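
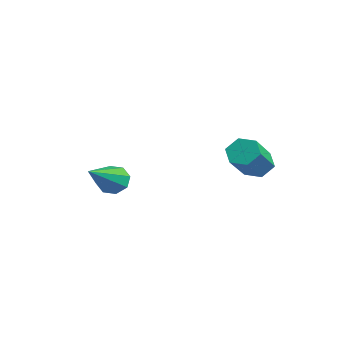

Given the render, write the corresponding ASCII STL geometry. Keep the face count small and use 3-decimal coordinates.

solid 
facet normal -0.567 0.551 -0.612
outer loop
vertex 1.637 2.961 -1.963
vertex 1.227 2.979 -1.567
vertex 1.631 3.382 -1.579
endloop
endfacet
facet normal 0.824 0.389 -0.413
outer loop
vertex 1.637 2.961 -1.963
vertex 1.631 3.382 -1.579
vertex 2.482 2.142 -1.049
endloop
endfacet
facet normal 0.824 0.389 -0.413
outer loop
vertex 2.482 2.142 -1.049
vertex 1.631 3.382 -1.579
vertex 2.476 2.563 -0.665
endloop
endfacet
facet normal 0.567 -0.550 0.612
outer loop
vertex 2.482 2.142 -1.049
vertex 2.476 2.563 -0.665
vertex 2.073 2.161 -0.653
endloop
endfacet
facet normal -0.567 0.550 -0.613
outer loop
vertex 1.631 3.382 -1.579
vertex 1.227 2.979 -1.567
vertex 1.221 3.401 -1.183
endloop
endfacet
facet normal 0.402 0.835 0.376
outer loop
vertex 1.631 3.382 -1.579
vertex 1.221 3.401 -1.183
vertex 2.476 2.563 -0.665
endloop
endfacet
facet normal 0.402 0.835 0.376
outer loop
vertex 2.476 2.563 -0.665
vertex 1.221 3.401 -1.183
vertex 2.066 2.582 -0.269
endloop
endfacet
facet normal 0.567 -0.550 0.613
outer loop
vertex 2.476 2.563 -0.665
vertex 2.066 2.582 -0.269
vertex 2.073 2.161 -0.653
endloop
endfacet
facet normal -0.568 0.550 -0.613
outer loop
vertex 1.221 3.401 -1.183
vertex 1.227 2.979 -1.567
vertex 0.818 2.998 -1.171
endloop
endfacet
facet normal -0.422 0.446 0.789
outer loop
vertex 1.221 3.401 -1.183
vertex 0.818 2.998 -1.171
vertex 2.066 2.582 -0.269
endloop
endfacet
facet normal -0.422 0.446 0.789
outer loop
vertex 2.066 2.582 -0.269
vertex 0.818 2.998 -1.171
vertex 1.663 2.179 -0.257
endloop
endfacet
facet normal 0.568 -0.550 0.613
outer loop
vertex 2.066 2.582 -0.269
vertex 1.663 2.179 -0.257
vertex 2.073 2.161 -0.653
endloop
endfacet
facet normal -0.567 0.550 -0.612
outer loop
vertex 0.818 2.998 -1.171
vertex 1.227 2.979 -1.567
vertex 0.824 2.577 -1.555
endloop
endfacet
facet normal -0.824 -0.389 0.413
outer loop
vertex 0.818 2.998 -1.171
vertex 0.824 2.577 -1.555
vertex 1.663 2.179 -0.257
endloop
endfacet
facet normal -0.824 -0.389 0.413
outer loop
vertex 1.663 2.179 -0.257
vertex 0.824 2.577 -1.555
vertex 1.669 1.758 -0.641
endloop
endfacet
facet normal 0.567 -0.551 0.612
outer loop
vertex 1.663 2.179 -0.257
vertex 1.669 1.758 -0.641
vertex 2.073 2.161 -0.653
endloop
endfacet
facet normal -0.567 0.550 -0.613
outer loop
vertex 0.824 2.577 -1.555
vertex 1.227 2.979 -1.567
vertex 1.234 2.558 -1.951
endloop
endfacet
facet normal -0.402 -0.835 -0.376
outer loop
vertex 0.824 2.577 -1.555
vertex 1.234 2.558 -1.951
vertex 1.669 1.758 -0.641
endloop
endfacet
facet normal -0.402 -0.835 -0.376
outer loop
vertex 1.669 1.758 -0.641
vertex 1.234 2.558 -1.951
vertex 2.079 1.739 -1.037
endloop
endfacet
facet normal 0.567 -0.550 0.613
outer loop
vertex 1.669 1.758 -0.641
vertex 2.079 1.739 -1.037
vertex 2.073 2.161 -0.653
endloop
endfacet
facet normal -0.568 0.550 -0.613
outer loop
vertex 1.234 2.558 -1.951
vertex 1.227 2.979 -1.567
vertex 1.637 2.961 -1.963
endloop
endfacet
facet normal 0.422 -0.446 -0.789
outer loop
vertex 1.234 2.558 -1.951
vertex 1.637 2.961 -1.963
vertex 2.079 1.739 -1.037
endloop
endfacet
facet normal 0.422 -0.446 -0.789
outer loop
vertex 2.079 1.739 -1.037
vertex 1.637 2.961 -1.963
vertex 2.482 2.142 -1.049
endloop
endfacet
facet normal 0.568 -0.550 0.613
outer loop
vertex 2.079 1.739 -1.037
vertex 2.482 2.142 -1.049
vertex 2.073 2.161 -0.653
endloop
endfacet
facet normal -0.632 0.597 -0.494
outer loop
vertex -1.707 -0.186 -3.219
vertex -2.162 -0.504 -3.021
vertex -1.868 -0.031 -2.826
endloop
endfacet
facet normal 0.828 0.546 0.124
outer loop
vertex -1.707 -0.186 -3.219
vertex -1.868 -0.031 -2.826
vertex -0.878 -1.716 -2.019
endloop
endfacet
facet normal -0.633 0.597 -0.494
outer loop
vertex -1.868 -0.031 -2.826
vertex -2.162 -0.504 -3.021
vertex -2.201 -0.154 -2.548
endloop
endfacet
facet normal 0.389 0.574 0.720
outer loop
vertex -1.868 -0.031 -2.826
vertex -2.201 -0.154 -2.548
vertex -0.878 -1.716 -2.019
endloop
endfacet
facet normal -0.632 0.597 -0.494
outer loop
vertex -2.201 -0.154 -2.548
vertex -2.162 -0.504 -3.021
vertex -2.512 -0.482 -2.547
endloop
endfacet
facet normal -0.181 0.175 0.968
outer loop
vertex -2.201 -0.154 -2.548
vertex -2.512 -0.482 -2.547
vertex -0.878 -1.716 -2.019
endloop
endfacet
facet normal -0.633 0.595 -0.495
outer loop
vertex -2.512 -0.482 -2.547
vertex -2.162 -0.504 -3.021
vertex -2.617 -0.823 -2.823
endloop
endfacet
facet normal -0.549 -0.417 0.724
outer loop
vertex -2.512 -0.482 -2.547
vertex -2.617 -0.823 -2.823
vertex -0.878 -1.716 -2.019
endloop
endfacet
facet normal -0.633 0.597 -0.493
outer loop
vertex -2.617 -0.823 -2.823
vertex -2.162 -0.504 -3.021
vertex -2.456 -0.977 -3.216
endloop
endfacet
facet normal -0.500 -0.856 0.131
outer loop
vertex -2.617 -0.823 -2.823
vertex -2.456 -0.977 -3.216
vertex -0.878 -1.716 -2.019
endloop
endfacet
facet normal -0.633 0.597 -0.493
outer loop
vertex -2.456 -0.977 -3.216
vertex -2.162 -0.504 -3.021
vertex -2.123 -0.854 -3.495
endloop
endfacet
facet normal -0.062 -0.884 -0.464
outer loop
vertex -2.456 -0.977 -3.216
vertex -2.123 -0.854 -3.495
vertex -0.878 -1.716 -2.019
endloop
endfacet
facet normal -0.632 0.598 -0.493
outer loop
vertex -2.123 -0.854 -3.495
vertex -2.162 -0.504 -3.021
vertex -1.812 -0.526 -3.496
endloop
endfacet
facet normal 0.509 -0.484 -0.712
outer loop
vertex -2.123 -0.854 -3.495
vertex -1.812 -0.526 -3.496
vertex -0.878 -1.716 -2.019
endloop
endfacet
facet normal -0.632 0.597 -0.494
outer loop
vertex -1.812 -0.526 -3.496
vertex -2.162 -0.504 -3.021
vertex -1.707 -0.186 -3.219
endloop
endfacet
facet normal 0.878 0.109 -0.467
outer loop
vertex -1.812 -0.526 -3.496
vertex -1.707 -0.186 -3.219
vertex -0.878 -1.716 -2.019
endloop
endfacet

endsolid


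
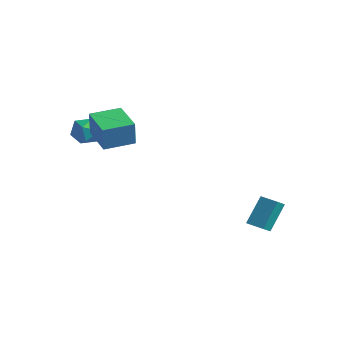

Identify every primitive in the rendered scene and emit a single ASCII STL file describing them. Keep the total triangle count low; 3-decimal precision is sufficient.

solid 
facet normal -0.966 -0.251 0.068
outer loop
vertex 2.283 2.989 -4.324
vertex 2.123 4.024 -2.775
vertex 2.084 3.632 -4.774
endloop
endfacet
facet normal 0.086 -0.553 -0.829
outer loop
vertex 3.097 3.896 -4.845
vertex 2.283 2.989 -4.324
vertex 2.084 3.632 -4.774
endloop
endfacet
facet normal -0.965 -0.252 0.068
outer loop
vertex 2.084 3.632 -4.774
vertex 2.123 4.024 -2.775
vertex 1.923 4.667 -3.225
endloop
endfacet
facet normal -0.246 0.794 -0.556
outer loop
vertex 1.923 4.667 -3.225
vertex 3.097 3.896 -4.845
vertex 2.084 3.632 -4.774
endloop
endfacet
facet normal 0.246 -0.794 0.556
outer loop
vertex 2.283 2.989 -4.324
vertex 3.136 4.288 -2.846
vertex 2.123 4.024 -2.775
endloop
endfacet
facet normal 0.086 -0.553 -0.829
outer loop
vertex 3.297 3.253 -4.395
vertex 2.283 2.989 -4.324
vertex 3.097 3.896 -4.845
endloop
endfacet
facet normal 0.246 -0.794 0.556
outer loop
vertex 3.297 3.253 -4.395
vertex 3.136 4.288 -2.846
vertex 2.283 2.989 -4.324
endloop
endfacet
facet normal -0.086 0.553 0.829
outer loop
vertex 2.123 4.024 -2.775
vertex 3.136 4.288 -2.846
vertex 1.923 4.667 -3.225
endloop
endfacet
facet normal -0.246 0.794 -0.556
outer loop
vertex 2.937 4.931 -3.296
vertex 3.097 3.896 -4.845
vertex 1.923 4.667 -3.225
endloop
endfacet
facet normal -0.086 0.553 0.829
outer loop
vertex 1.923 4.667 -3.225
vertex 3.136 4.288 -2.846
vertex 2.937 4.931 -3.296
endloop
endfacet
facet normal 0.965 0.252 -0.069
outer loop
vertex 2.937 4.931 -3.296
vertex 3.297 3.253 -4.395
vertex 3.097 3.896 -4.845
endloop
endfacet
facet normal 0.966 0.251 -0.068
outer loop
vertex 3.136 4.288 -2.846
vertex 3.297 3.253 -4.395
vertex 2.937 4.931 -3.296
endloop
endfacet
facet normal -0.953 0.225 0.201
outer loop
vertex -2.801 -3.03 3.111
vertex -2.382 -1.401 3.273
vertex -3.057 -2.82 1.658
endloop
endfacet
facet normal -0.248 -0.964 -0.096
outer loop
vertex -1.198 -3.259 1.267
vertex -2.801 -3.03 3.111
vertex -3.057 -2.82 1.658
endloop
endfacet
facet normal -0.953 0.225 0.201
outer loop
vertex -3.057 -2.82 1.658
vertex -2.382 -1.401 3.273
vertex -2.638 -1.191 1.82
endloop
endfacet
facet normal -0.172 0.141 -0.975
outer loop
vertex -2.638 -1.191 1.82
vertex -1.198 -3.259 1.267
vertex -3.057 -2.82 1.658
endloop
endfacet
facet normal 0.172 -0.141 0.975
outer loop
vertex -2.801 -3.03 3.111
vertex -0.523 -1.84 2.882
vertex -2.382 -1.401 3.273
endloop
endfacet
facet normal -0.248 -0.964 -0.096
outer loop
vertex -0.942 -3.469 2.72
vertex -2.801 -3.03 3.111
vertex -1.198 -3.259 1.267
endloop
endfacet
facet normal 0.172 -0.141 0.975
outer loop
vertex -0.942 -3.469 2.72
vertex -0.523 -1.84 2.882
vertex -2.801 -3.03 3.111
endloop
endfacet
facet normal 0.248 0.964 0.096
outer loop
vertex -2.382 -1.401 3.273
vertex -0.523 -1.84 2.882
vertex -2.638 -1.191 1.82
endloop
endfacet
facet normal -0.172 0.141 -0.975
outer loop
vertex -0.779 -1.63 1.429
vertex -1.198 -3.259 1.267
vertex -2.638 -1.191 1.82
endloop
endfacet
facet normal 0.248 0.964 0.096
outer loop
vertex -2.638 -1.191 1.82
vertex -0.523 -1.84 2.882
vertex -0.779 -1.63 1.429
endloop
endfacet
facet normal 0.953 -0.225 -0.201
outer loop
vertex -0.779 -1.63 1.429
vertex -0.942 -3.469 2.72
vertex -1.198 -3.259 1.267
endloop
endfacet
facet normal 0.953 -0.225 -0.201
outer loop
vertex -0.523 -1.84 2.882
vertex -0.942 -3.469 2.72
vertex -0.779 -1.63 1.429
endloop
endfacet
facet normal -0.176 0.776 0.606
outer loop
vertex -3.473 -1.769 1.637
vertex -4.293 -2.16 1.9
vertex -3.501 -2.355 2.38
endloop
endfacet
facet normal 0.525 0.659 0.539
outer loop
vertex -3.473 -1.769 1.637
vertex -3.501 -2.355 2.38
vertex -2.79 -2.413 1.759
endloop
endfacet
facet normal 0.692 0.705 -0.153
outer loop
vertex -3.473 -1.769 1.637
vertex -2.79 -2.413 1.759
vertex -3.142 -2.255 0.895
endloop
endfacet
facet normal 0.095 0.852 -0.515
outer loop
vertex -3.473 -1.769 1.637
vertex -3.142 -2.255 0.895
vertex -4.071 -2.098 0.983
endloop
endfacet
facet normal -0.442 0.896 -0.046
outer loop
vertex -3.473 -1.769 1.637
vertex -4.071 -2.098 0.983
vertex -4.293 -2.16 1.9
endloop
endfacet
facet normal 0.657 -0.010 0.754
outer loop
vertex -2.79 -2.413 1.759
vertex -3.501 -2.355 2.38
vertex -3.189 -3.202 2.097
endloop
endfacet
facet normal -0.476 0.183 0.860
outer loop
vertex -3.501 -2.355 2.38
vertex -4.293 -2.16 1.9
vertex -4.118 -3.045 2.185
endloop
endfacet
facet normal -0.906 0.375 -0.194
outer loop
vertex -4.293 -2.16 1.9
vertex -4.071 -2.098 0.983
vertex -4.47 -2.887 1.321
endloop
endfacet
facet normal -0.039 0.304 -0.952
outer loop
vertex -4.071 -2.098 0.983
vertex -3.142 -2.255 0.895
vertex -3.759 -2.945 0.7
endloop
endfacet
facet normal 0.928 0.066 -0.366
outer loop
vertex -3.142 -2.255 0.895
vertex -2.79 -2.413 1.759
vertex -2.967 -3.14 1.18
endloop
endfacet
facet normal -0.095 -0.852 0.515
outer loop
vertex -3.787 -3.531 1.443
vertex -3.189 -3.202 2.097
vertex -4.118 -3.045 2.185
endloop
endfacet
facet normal -0.692 -0.705 0.153
outer loop
vertex -3.787 -3.531 1.443
vertex -4.118 -3.045 2.185
vertex -4.47 -2.887 1.321
endloop
endfacet
facet normal -0.525 -0.659 -0.539
outer loop
vertex -3.787 -3.531 1.443
vertex -4.47 -2.887 1.321
vertex -3.759 -2.945 0.7
endloop
endfacet
facet normal 0.176 -0.776 -0.606
outer loop
vertex -3.787 -3.531 1.443
vertex -3.759 -2.945 0.7
vertex -2.967 -3.14 1.18
endloop
endfacet
facet normal 0.442 -0.896 0.046
outer loop
vertex -3.787 -3.531 1.443
vertex -2.967 -3.14 1.18
vertex -3.189 -3.202 2.097
endloop
endfacet
facet normal 0.039 -0.304 0.952
outer loop
vertex -4.118 -3.045 2.185
vertex -3.189 -3.202 2.097
vertex -3.501 -2.355 2.38
endloop
endfacet
facet normal -0.928 -0.066 0.366
outer loop
vertex -4.47 -2.887 1.321
vertex -4.118 -3.045 2.185
vertex -4.293 -2.16 1.9
endloop
endfacet
facet normal -0.657 0.010 -0.754
outer loop
vertex -3.759 -2.945 0.7
vertex -4.47 -2.887 1.321
vertex -4.071 -2.098 0.983
endloop
endfacet
facet normal 0.476 -0.183 -0.860
outer loop
vertex -2.967 -3.14 1.18
vertex -3.759 -2.945 0.7
vertex -3.142 -2.255 0.895
endloop
endfacet
facet normal 0.906 -0.375 0.194
outer loop
vertex -3.189 -3.202 2.097
vertex -2.967 -3.14 1.18
vertex -2.79 -2.413 1.759
endloop
endfacet

endsolid


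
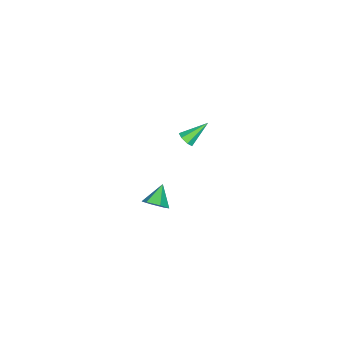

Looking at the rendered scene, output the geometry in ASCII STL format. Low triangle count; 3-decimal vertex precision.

solid 
facet normal 0.585 -0.529 -0.614
outer loop
vertex -2.757 -0.038 1.022
vertex -3.193 -0.331 0.859
vertex -2.995 0.135 0.646
endloop
endfacet
facet normal 0.441 0.888 0.129
outer loop
vertex -2.757 -0.038 1.022
vertex -2.995 0.135 0.646
vertex -4.147 0.531 1.861
endloop
endfacet
facet normal 0.585 -0.529 -0.615
outer loop
vertex -2.995 0.135 0.646
vertex -3.193 -0.331 0.859
vertex -3.382 -0.043 0.431
endloop
endfacet
facet normal -0.161 0.883 -0.441
outer loop
vertex -2.995 0.135 0.646
vertex -3.382 -0.043 0.431
vertex -4.147 0.531 1.861
endloop
endfacet
facet normal 0.585 -0.529 -0.614
outer loop
vertex -3.382 -0.043 0.431
vertex -3.193 -0.331 0.859
vertex -3.627 -0.438 0.538
endloop
endfacet
facet normal -0.771 0.330 -0.545
outer loop
vertex -3.382 -0.043 0.431
vertex -3.627 -0.438 0.538
vertex -4.147 0.531 1.861
endloop
endfacet
facet normal 0.585 -0.529 -0.615
outer loop
vertex -3.627 -0.438 0.538
vertex -3.193 -0.331 0.859
vertex -3.545 -0.753 0.887
endloop
endfacet
facet normal -0.928 -0.357 -0.104
outer loop
vertex -3.627 -0.438 0.538
vertex -3.545 -0.753 0.887
vertex -4.147 0.531 1.861
endloop
endfacet
facet normal 0.585 -0.529 -0.615
outer loop
vertex -3.545 -0.753 0.887
vertex -3.193 -0.331 0.859
vertex -3.198 -0.751 1.215
endloop
endfacet
facet normal -0.515 -0.658 0.549
outer loop
vertex -3.545 -0.753 0.887
vertex -3.198 -0.751 1.215
vertex -4.147 0.531 1.861
endloop
endfacet
facet normal 0.586 -0.528 -0.614
outer loop
vertex -3.198 -0.751 1.215
vertex -3.193 -0.331 0.859
vertex -2.848 -0.432 1.275
endloop
endfacet
facet normal 0.159 -0.348 0.924
outer loop
vertex -3.198 -0.751 1.215
vertex -2.848 -0.432 1.275
vertex -4.147 0.531 1.861
endloop
endfacet
facet normal 0.585 -0.529 -0.614
outer loop
vertex -2.848 -0.432 1.275
vertex -3.193 -0.331 0.859
vertex -2.757 -0.038 1.022
endloop
endfacet
facet normal 0.584 0.339 0.738
outer loop
vertex -2.848 -0.432 1.275
vertex -2.757 -0.038 1.022
vertex -4.147 0.531 1.861
endloop
endfacet
facet normal 0.797 0.068 -0.601
outer loop
vertex 4.592 1.238 3.597
vertex 4.172 1.522 3.072
vertex 4.499 1.961 3.555
endloop
endfacet
facet normal 0.170 0.079 0.982
outer loop
vertex 4.592 1.238 3.597
vertex 4.499 1.961 3.555
vertex 3.168 1.438 3.828
endloop
endfacet
facet normal 0.797 0.067 -0.600
outer loop
vertex 4.499 1.961 3.555
vertex 4.172 1.522 3.072
vertex 4.079 2.245 3.029
endloop
endfacet
facet normal -0.192 0.791 0.580
outer loop
vertex 4.499 1.961 3.555
vertex 4.079 2.245 3.029
vertex 3.168 1.438 3.828
endloop
endfacet
facet normal 0.797 0.067 -0.600
outer loop
vertex 4.079 2.245 3.029
vertex 4.172 1.522 3.072
vertex 3.752 1.806 2.546
endloop
endfacet
facet normal -0.720 0.682 -0.132
outer loop
vertex 4.079 2.245 3.029
vertex 3.752 1.806 2.546
vertex 3.168 1.438 3.828
endloop
endfacet
facet normal 0.797 0.067 -0.600
outer loop
vertex 3.752 1.806 2.546
vertex 4.172 1.522 3.072
vertex 3.845 1.084 2.589
endloop
endfacet
facet normal -0.885 -0.140 -0.444
outer loop
vertex 3.752 1.806 2.546
vertex 3.845 1.084 2.589
vertex 3.168 1.438 3.828
endloop
endfacet
facet normal 0.797 0.068 -0.601
outer loop
vertex 3.845 1.084 2.589
vertex 4.172 1.522 3.072
vertex 4.265 0.799 3.114
endloop
endfacet
facet normal -0.524 -0.851 -0.043
outer loop
vertex 3.845 1.084 2.589
vertex 4.265 0.799 3.114
vertex 3.168 1.438 3.828
endloop
endfacet
facet normal 0.797 0.068 -0.601
outer loop
vertex 4.265 0.799 3.114
vertex 4.172 1.522 3.072
vertex 4.592 1.238 3.597
endloop
endfacet
facet normal 0.005 -0.742 0.671
outer loop
vertex 4.265 0.799 3.114
vertex 4.592 1.238 3.597
vertex 3.168 1.438 3.828
endloop
endfacet

endsolid


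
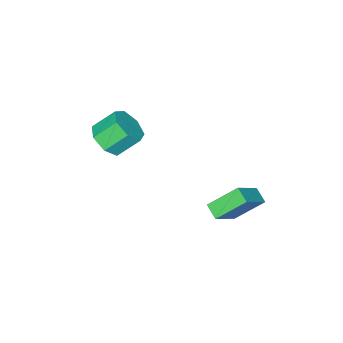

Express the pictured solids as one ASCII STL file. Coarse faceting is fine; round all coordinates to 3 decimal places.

solid 
facet normal 0.562 -0.470 -0.680
outer loop
vertex 4.559 -3.07 2.743
vertex 3.733 -3.768 2.543
vertex 3.95 -2.806 2.057
endloop
endfacet
facet normal 0.526 0.838 -0.144
outer loop
vertex 4.559 -3.07 2.743
vertex 3.95 -2.806 2.057
vertex 3.653 -2.313 3.838
endloop
endfacet
facet normal 0.526 0.838 -0.144
outer loop
vertex 3.653 -2.313 3.838
vertex 3.95 -2.806 2.057
vertex 3.044 -2.049 3.152
endloop
endfacet
facet normal -0.563 0.469 0.680
outer loop
vertex 3.653 -2.313 3.838
vertex 3.044 -2.049 3.152
vertex 2.827 -3.012 3.637
endloop
endfacet
facet normal 0.563 -0.470 -0.679
outer loop
vertex 3.95 -2.806 2.057
vertex 3.733 -3.768 2.543
vertex 3.178 -3.267 1.736
endloop
endfacet
facet normal -0.170 0.739 -0.652
outer loop
vertex 3.95 -2.806 2.057
vertex 3.178 -3.267 1.736
vertex 3.044 -2.049 3.152
endloop
endfacet
facet normal -0.170 0.739 -0.652
outer loop
vertex 3.044 -2.049 3.152
vertex 3.178 -3.267 1.736
vertex 2.272 -2.51 2.831
endloop
endfacet
facet normal -0.563 0.469 0.680
outer loop
vertex 3.044 -2.049 3.152
vertex 2.272 -2.51 2.831
vertex 2.827 -3.012 3.637
endloop
endfacet
facet normal 0.563 -0.471 -0.679
outer loop
vertex 3.178 -3.267 1.736
vertex 3.733 -3.768 2.543
vertex 2.823 -4.105 2.023
endloop
endfacet
facet normal -0.739 0.084 -0.669
outer loop
vertex 3.178 -3.267 1.736
vertex 2.823 -4.105 2.023
vertex 2.272 -2.51 2.831
endloop
endfacet
facet normal -0.739 0.083 -0.668
outer loop
vertex 2.272 -2.51 2.831
vertex 2.823 -4.105 2.023
vertex 1.918 -3.348 3.118
endloop
endfacet
facet normal -0.562 0.470 0.680
outer loop
vertex 2.272 -2.51 2.831
vertex 1.918 -3.348 3.118
vertex 2.827 -3.012 3.637
endloop
endfacet
facet normal 0.563 -0.470 -0.680
outer loop
vertex 2.823 -4.105 2.023
vertex 3.733 -3.768 2.543
vertex 3.154 -4.69 2.701
endloop
endfacet
facet normal -0.751 -0.635 -0.181
outer loop
vertex 2.823 -4.105 2.023
vertex 3.154 -4.69 2.701
vertex 1.918 -3.348 3.118
endloop
endfacet
facet normal -0.751 -0.635 -0.182
outer loop
vertex 1.918 -3.348 3.118
vertex 3.154 -4.69 2.701
vertex 2.248 -3.933 3.796
endloop
endfacet
facet normal -0.562 0.471 0.680
outer loop
vertex 1.918 -3.348 3.118
vertex 2.248 -3.933 3.796
vertex 2.827 -3.012 3.637
endloop
endfacet
facet normal 0.563 -0.470 -0.680
outer loop
vertex 3.154 -4.69 2.701
vertex 3.733 -3.768 2.543
vertex 3.92 -4.581 3.26
endloop
endfacet
facet normal -0.198 -0.875 0.442
outer loop
vertex 3.154 -4.69 2.701
vertex 3.92 -4.581 3.26
vertex 2.248 -3.933 3.796
endloop
endfacet
facet normal -0.198 -0.875 0.442
outer loop
vertex 2.248 -3.933 3.796
vertex 3.92 -4.581 3.26
vertex 3.015 -3.824 4.355
endloop
endfacet
facet normal -0.562 0.471 0.680
outer loop
vertex 2.248 -3.933 3.796
vertex 3.015 -3.824 4.355
vertex 2.827 -3.012 3.637
endloop
endfacet
facet normal 0.562 -0.471 -0.680
outer loop
vertex 3.92 -4.581 3.26
vertex 3.733 -3.768 2.543
vertex 4.546 -3.86 3.278
endloop
endfacet
facet normal 0.505 -0.456 0.733
outer loop
vertex 3.92 -4.581 3.26
vertex 4.546 -3.86 3.278
vertex 3.015 -3.824 4.355
endloop
endfacet
facet normal 0.505 -0.456 0.733
outer loop
vertex 3.015 -3.824 4.355
vertex 4.546 -3.86 3.278
vertex 3.64 -3.103 4.373
endloop
endfacet
facet normal -0.563 0.471 0.680
outer loop
vertex 3.015 -3.824 4.355
vertex 3.64 -3.103 4.373
vertex 2.827 -3.012 3.637
endloop
endfacet
facet normal 0.562 -0.470 -0.681
outer loop
vertex 4.546 -3.86 3.278
vertex 3.733 -3.768 2.543
vertex 4.559 -3.07 2.743
endloop
endfacet
facet normal 0.827 0.306 0.472
outer loop
vertex 4.546 -3.86 3.278
vertex 4.559 -3.07 2.743
vertex 3.64 -3.103 4.373
endloop
endfacet
facet normal 0.827 0.306 0.472
outer loop
vertex 3.64 -3.103 4.373
vertex 4.559 -3.07 2.743
vertex 3.653 -2.313 3.838
endloop
endfacet
facet normal -0.563 0.470 0.680
outer loop
vertex 3.64 -3.103 4.373
vertex 3.653 -2.313 3.838
vertex 2.827 -3.012 3.637
endloop
endfacet
facet normal -0.579 0.510 0.637
outer loop
vertex 1.274 2.918 1.347
vertex 1.537 3.724 0.941
vertex -0.343 2.765 -0.0
endloop
endfacet
facet normal -0.279 -0.857 0.432
outer loop
vertex 0.803 1.756 -1.261
vertex 1.274 2.918 1.347
vertex -0.343 2.765 -0.0
endloop
endfacet
facet normal -0.579 0.510 0.636
outer loop
vertex -0.343 2.765 -0.0
vertex 1.537 3.724 0.941
vertex -0.08 3.571 -0.407
endloop
endfacet
facet normal -0.766 -0.072 -0.638
outer loop
vertex -0.08 3.571 -0.407
vertex 0.803 1.756 -1.261
vertex -0.343 2.765 -0.0
endloop
endfacet
facet normal 0.766 0.072 0.639
outer loop
vertex 1.274 2.918 1.347
vertex 2.683 2.715 -0.32
vertex 1.537 3.724 0.941
endloop
endfacet
facet normal -0.279 -0.857 0.432
outer loop
vertex 2.42 1.909 0.087
vertex 1.274 2.918 1.347
vertex 0.803 1.756 -1.261
endloop
endfacet
facet normal 0.766 0.073 0.639
outer loop
vertex 2.42 1.909 0.087
vertex 2.683 2.715 -0.32
vertex 1.274 2.918 1.347
endloop
endfacet
facet normal 0.279 0.857 -0.432
outer loop
vertex 1.537 3.724 0.941
vertex 2.683 2.715 -0.32
vertex -0.08 3.571 -0.407
endloop
endfacet
facet normal -0.766 -0.072 -0.639
outer loop
vertex 1.066 2.562 -1.667
vertex 0.803 1.756 -1.261
vertex -0.08 3.571 -0.407
endloop
endfacet
facet normal 0.279 0.857 -0.433
outer loop
vertex -0.08 3.571 -0.407
vertex 2.683 2.715 -0.32
vertex 1.066 2.562 -1.667
endloop
endfacet
facet normal 0.579 -0.510 -0.637
outer loop
vertex 1.066 2.562 -1.667
vertex 2.42 1.909 0.087
vertex 0.803 1.756 -1.261
endloop
endfacet
facet normal 0.578 -0.510 -0.636
outer loop
vertex 2.683 2.715 -0.32
vertex 2.42 1.909 0.087
vertex 1.066 2.562 -1.667
endloop
endfacet

endsolid


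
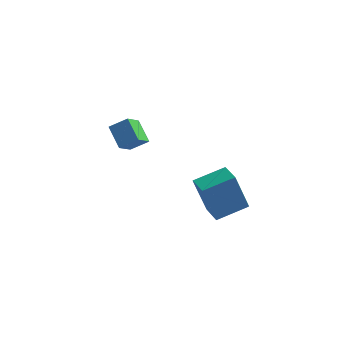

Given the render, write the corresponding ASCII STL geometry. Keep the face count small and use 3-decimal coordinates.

solid 
facet normal -0.748 -0.369 -0.552
outer loop
vertex -3.483 -0.554 1.422
vertex -4.399 0.038 2.267
vertex -3.469 0.444 0.737
endloop
endfacet
facet normal 0.663 -0.430 -0.613
outer loop
vertex -2.661 0.842 1.333
vertex -3.483 -0.554 1.422
vertex -3.469 0.444 0.737
endloop
endfacet
facet normal -0.748 -0.369 -0.552
outer loop
vertex -3.469 0.444 0.737
vertex -4.399 0.038 2.267
vertex -4.385 1.036 1.582
endloop
endfacet
facet normal 0.011 0.825 -0.566
outer loop
vertex -4.385 1.036 1.582
vertex -2.661 0.842 1.333
vertex -3.469 0.444 0.737
endloop
endfacet
facet normal -0.011 -0.825 0.566
outer loop
vertex -3.483 -0.554 1.422
vertex -3.591 0.436 2.863
vertex -4.399 0.038 2.267
endloop
endfacet
facet normal 0.663 -0.430 -0.613
outer loop
vertex -2.675 -0.156 2.018
vertex -3.483 -0.554 1.422
vertex -2.661 0.842 1.333
endloop
endfacet
facet normal -0.011 -0.825 0.566
outer loop
vertex -2.675 -0.156 2.018
vertex -3.591 0.436 2.863
vertex -3.483 -0.554 1.422
endloop
endfacet
facet normal -0.663 0.430 0.613
outer loop
vertex -4.399 0.038 2.267
vertex -3.591 0.436 2.863
vertex -4.385 1.036 1.582
endloop
endfacet
facet normal 0.011 0.825 -0.566
outer loop
vertex -3.577 1.434 2.178
vertex -2.661 0.842 1.333
vertex -4.385 1.036 1.582
endloop
endfacet
facet normal -0.663 0.430 0.613
outer loop
vertex -4.385 1.036 1.582
vertex -3.591 0.436 2.863
vertex -3.577 1.434 2.178
endloop
endfacet
facet normal 0.748 0.369 0.552
outer loop
vertex -3.577 1.434 2.178
vertex -2.675 -0.156 2.018
vertex -2.661 0.842 1.333
endloop
endfacet
facet normal 0.748 0.369 0.552
outer loop
vertex -3.591 0.436 2.863
vertex -2.675 -0.156 2.018
vertex -3.577 1.434 2.178
endloop
endfacet
facet normal -0.603 -0.739 -0.301
outer loop
vertex 1.849 -2.251 1.233
vertex 0.948 -1.492 1.174
vertex 2.353 -1.817 -0.843
endloop
endfacet
facet normal 0.764 -0.644 0.051
outer loop
vertex 3.372 -0.568 -0.334
vertex 1.849 -2.251 1.233
vertex 2.353 -1.817 -0.843
endloop
endfacet
facet normal -0.603 -0.739 -0.301
outer loop
vertex 2.353 -1.817 -0.843
vertex 0.948 -1.492 1.174
vertex 1.452 -1.057 -0.902
endloop
endfacet
facet normal 0.231 0.200 -0.952
outer loop
vertex 1.452 -1.057 -0.902
vertex 3.372 -0.568 -0.334
vertex 2.353 -1.817 -0.843
endloop
endfacet
facet normal -0.231 -0.200 0.952
outer loop
vertex 1.849 -2.251 1.233
vertex 1.967 -0.243 1.683
vertex 0.948 -1.492 1.174
endloop
endfacet
facet normal 0.763 -0.644 0.050
outer loop
vertex 2.868 -1.003 1.742
vertex 1.849 -2.251 1.233
vertex 3.372 -0.568 -0.334
endloop
endfacet
facet normal -0.231 -0.200 0.952
outer loop
vertex 2.868 -1.003 1.742
vertex 1.967 -0.243 1.683
vertex 1.849 -2.251 1.233
endloop
endfacet
facet normal -0.764 0.644 -0.051
outer loop
vertex 0.948 -1.492 1.174
vertex 1.967 -0.243 1.683
vertex 1.452 -1.057 -0.902
endloop
endfacet
facet normal 0.231 0.200 -0.952
outer loop
vertex 2.471 0.191 -0.393
vertex 3.372 -0.568 -0.334
vertex 1.452 -1.057 -0.902
endloop
endfacet
facet normal -0.763 0.644 -0.051
outer loop
vertex 1.452 -1.057 -0.902
vertex 1.967 -0.243 1.683
vertex 2.471 0.191 -0.393
endloop
endfacet
facet normal 0.603 0.739 0.301
outer loop
vertex 2.471 0.191 -0.393
vertex 2.868 -1.003 1.742
vertex 3.372 -0.568 -0.334
endloop
endfacet
facet normal 0.603 0.739 0.301
outer loop
vertex 1.967 -0.243 1.683
vertex 2.868 -1.003 1.742
vertex 2.471 0.191 -0.393
endloop
endfacet

endsolid


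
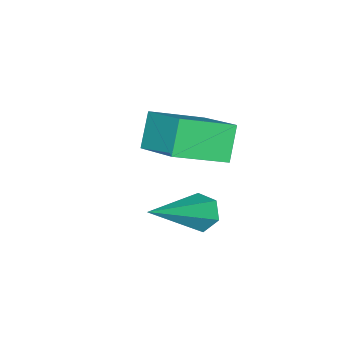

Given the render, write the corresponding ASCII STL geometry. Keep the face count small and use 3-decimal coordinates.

solid 
facet normal -0.817 0.124 -0.563
outer loop
vertex 1.628 4.005 -3.039
vertex 1.351 3.756 -2.692
vertex 1.405 4.262 -2.659
endloop
endfacet
facet normal 0.541 0.809 -0.229
outer loop
vertex 1.628 4.005 -3.039
vertex 1.405 4.262 -2.659
vertex 3.009 3.504 -1.548
endloop
endfacet
facet normal -0.817 0.124 -0.563
outer loop
vertex 1.405 4.262 -2.659
vertex 1.351 3.756 -2.692
vertex 1.128 4.012 -2.312
endloop
endfacet
facet normal -0.014 0.817 0.577
outer loop
vertex 1.405 4.262 -2.659
vertex 1.128 4.012 -2.312
vertex 3.009 3.504 -1.548
endloop
endfacet
facet normal -0.817 0.124 -0.563
outer loop
vertex 1.128 4.012 -2.312
vertex 1.351 3.756 -2.692
vertex 1.073 3.506 -2.344
endloop
endfacet
facet normal -0.380 -0.017 0.925
outer loop
vertex 1.128 4.012 -2.312
vertex 1.073 3.506 -2.344
vertex 3.009 3.504 -1.548
endloop
endfacet
facet normal -0.817 0.124 -0.563
outer loop
vertex 1.073 3.506 -2.344
vertex 1.351 3.756 -2.692
vertex 1.296 3.25 -2.724
endloop
endfacet
facet normal -0.193 -0.863 0.468
outer loop
vertex 1.073 3.506 -2.344
vertex 1.296 3.25 -2.724
vertex 3.009 3.504 -1.548
endloop
endfacet
facet normal -0.817 0.124 -0.563
outer loop
vertex 1.296 3.25 -2.724
vertex 1.351 3.756 -2.692
vertex 1.574 3.499 -3.072
endloop
endfacet
facet normal 0.360 -0.871 -0.336
outer loop
vertex 1.296 3.25 -2.724
vertex 1.574 3.499 -3.072
vertex 3.009 3.504 -1.548
endloop
endfacet
facet normal -0.817 0.124 -0.563
outer loop
vertex 1.574 3.499 -3.072
vertex 1.351 3.756 -2.692
vertex 1.628 4.005 -3.039
endloop
endfacet
facet normal 0.728 -0.033 -0.685
outer loop
vertex 1.574 3.499 -3.072
vertex 1.628 4.005 -3.039
vertex 3.009 3.504 -1.548
endloop
endfacet
facet normal -0.570 -0.183 0.801
outer loop
vertex 0.423 1.744 -0.803
vertex 0.981 2.95 -0.13
vertex -0.631 2.547 -1.369
endloop
endfacet
facet normal -0.375 -0.810 -0.452
outer loop
vertex -0.061 2.73 -2.17
vertex 0.423 1.744 -0.803
vertex -0.631 2.547 -1.369
endloop
endfacet
facet normal -0.570 -0.183 0.801
outer loop
vertex -0.631 2.547 -1.369
vertex 0.981 2.95 -0.13
vertex -0.072 3.753 -0.696
endloop
endfacet
facet normal -0.731 0.558 -0.393
outer loop
vertex -0.072 3.753 -0.696
vertex -0.061 2.73 -2.17
vertex -0.631 2.547 -1.369
endloop
endfacet
facet normal 0.731 -0.558 0.393
outer loop
vertex 0.423 1.744 -0.803
vertex 1.551 3.133 -0.931
vertex 0.981 2.95 -0.13
endloop
endfacet
facet normal -0.375 -0.810 -0.451
outer loop
vertex 0.992 1.927 -1.604
vertex 0.423 1.744 -0.803
vertex -0.061 2.73 -2.17
endloop
endfacet
facet normal 0.731 -0.558 0.392
outer loop
vertex 0.992 1.927 -1.604
vertex 1.551 3.133 -0.931
vertex 0.423 1.744 -0.803
endloop
endfacet
facet normal 0.375 0.810 0.452
outer loop
vertex 0.981 2.95 -0.13
vertex 1.551 3.133 -0.931
vertex -0.072 3.753 -0.696
endloop
endfacet
facet normal -0.732 0.557 -0.392
outer loop
vertex 0.497 3.936 -1.497
vertex -0.061 2.73 -2.17
vertex -0.072 3.753 -0.696
endloop
endfacet
facet normal 0.375 0.810 0.451
outer loop
vertex -0.072 3.753 -0.696
vertex 1.551 3.133 -0.931
vertex 0.497 3.936 -1.497
endloop
endfacet
facet normal 0.570 0.183 -0.801
outer loop
vertex 0.497 3.936 -1.497
vertex 0.992 1.927 -1.604
vertex -0.061 2.73 -2.17
endloop
endfacet
facet normal 0.570 0.183 -0.801
outer loop
vertex 1.551 3.133 -0.931
vertex 0.992 1.927 -1.604
vertex 0.497 3.936 -1.497
endloop
endfacet

endsolid


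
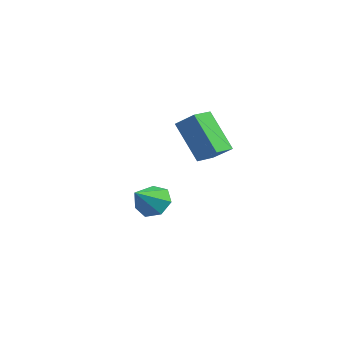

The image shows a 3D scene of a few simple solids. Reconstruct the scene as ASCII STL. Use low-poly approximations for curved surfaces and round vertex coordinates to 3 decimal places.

solid 
facet normal -0.309 0.755 -0.578
outer loop
vertex -1.231 2.993 -0.964
vertex -1.951 2.6 -1.093
vertex -1.756 3.139 -0.493
endloop
endfacet
facet normal 0.685 0.202 0.700
outer loop
vertex -1.231 2.993 -0.964
vertex -1.756 3.139 -0.493
vertex -1.509 1.52 -0.267
endloop
endfacet
facet normal -0.309 0.755 -0.578
outer loop
vertex -1.756 3.139 -0.493
vertex -1.951 2.6 -1.093
vertex -2.428 2.879 -0.473
endloop
endfacet
facet normal -0.023 0.135 0.991
outer loop
vertex -1.756 3.139 -0.493
vertex -2.428 2.879 -0.473
vertex -1.509 1.52 -0.267
endloop
endfacet
facet normal -0.309 0.756 -0.578
outer loop
vertex -2.428 2.879 -0.473
vertex -1.951 2.6 -1.093
vertex -2.74 2.409 -0.921
endloop
endfacet
facet normal -0.607 -0.299 0.736
outer loop
vertex -2.428 2.879 -0.473
vertex -2.74 2.409 -0.921
vertex -1.509 1.52 -0.267
endloop
endfacet
facet normal -0.309 0.755 -0.578
outer loop
vertex -2.74 2.409 -0.921
vertex -1.951 2.6 -1.093
vertex -2.458 2.083 -1.498
endloop
endfacet
facet normal -0.625 -0.770 0.130
outer loop
vertex -2.74 2.409 -0.921
vertex -2.458 2.083 -1.498
vertex -1.509 1.52 -0.267
endloop
endfacet
facet normal -0.309 0.755 -0.578
outer loop
vertex -2.458 2.083 -1.498
vertex -1.951 2.6 -1.093
vertex -1.795 2.146 -1.77
endloop
endfacet
facet normal -0.065 -0.926 -0.373
outer loop
vertex -2.458 2.083 -1.498
vertex -1.795 2.146 -1.77
vertex -1.509 1.52 -0.267
endloop
endfacet
facet normal -0.309 0.755 -0.578
outer loop
vertex -1.795 2.146 -1.77
vertex -1.951 2.6 -1.093
vertex -1.249 2.551 -1.533
endloop
endfacet
facet normal 0.652 -0.648 -0.394
outer loop
vertex -1.795 2.146 -1.77
vertex -1.249 2.551 -1.533
vertex -1.509 1.52 -0.267
endloop
endfacet
facet normal -0.309 0.756 -0.577
outer loop
vertex -1.249 2.551 -1.533
vertex -1.951 2.6 -1.093
vertex -1.231 2.993 -0.964
endloop
endfacet
facet normal 0.986 -0.147 0.083
outer loop
vertex -1.249 2.551 -1.533
vertex -1.231 2.993 -0.964
vertex -1.509 1.52 -0.267
endloop
endfacet
facet normal -0.758 -0.295 -0.582
outer loop
vertex 0.799 1.935 3.894
vertex 0.502 2.815 3.835
vertex 1.919 2.207 2.297
endloop
endfacet
facet normal 0.319 -0.946 0.063
outer loop
vertex 2.738 2.525 2.925
vertex 0.799 1.935 3.894
vertex 1.919 2.207 2.297
endloop
endfacet
facet normal -0.758 -0.294 -0.582
outer loop
vertex 1.919 2.207 2.297
vertex 0.502 2.815 3.835
vertex 1.623 3.086 2.238
endloop
endfacet
facet normal 0.569 0.137 -0.811
outer loop
vertex 1.623 3.086 2.238
vertex 2.738 2.525 2.925
vertex 1.919 2.207 2.297
endloop
endfacet
facet normal -0.569 -0.138 0.811
outer loop
vertex 0.799 1.935 3.894
vertex 1.321 3.133 4.463
vertex 0.502 2.815 3.835
endloop
endfacet
facet normal 0.320 -0.945 0.064
outer loop
vertex 1.617 2.254 4.522
vertex 0.799 1.935 3.894
vertex 2.738 2.525 2.925
endloop
endfacet
facet normal -0.569 -0.137 0.811
outer loop
vertex 1.617 2.254 4.522
vertex 1.321 3.133 4.463
vertex 0.799 1.935 3.894
endloop
endfacet
facet normal -0.319 0.946 -0.063
outer loop
vertex 0.502 2.815 3.835
vertex 1.321 3.133 4.463
vertex 1.623 3.086 2.238
endloop
endfacet
facet normal 0.569 0.138 -0.811
outer loop
vertex 2.441 3.405 2.866
vertex 2.738 2.525 2.925
vertex 1.623 3.086 2.238
endloop
endfacet
facet normal -0.320 0.945 -0.063
outer loop
vertex 1.623 3.086 2.238
vertex 1.321 3.133 4.463
vertex 2.441 3.405 2.866
endloop
endfacet
facet normal 0.758 0.295 0.582
outer loop
vertex 2.441 3.405 2.866
vertex 1.617 2.254 4.522
vertex 2.738 2.525 2.925
endloop
endfacet
facet normal 0.758 0.294 0.582
outer loop
vertex 1.321 3.133 4.463
vertex 1.617 2.254 4.522
vertex 2.441 3.405 2.866
endloop
endfacet

endsolid


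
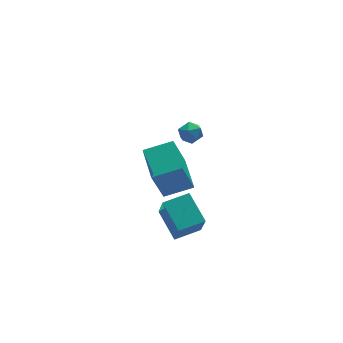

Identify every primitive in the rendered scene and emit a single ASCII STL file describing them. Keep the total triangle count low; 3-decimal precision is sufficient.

solid 
facet normal 0.374 0.817 0.439
outer loop
vertex 3.756 3.499 0.165
vertex 3.85 3.121 0.789
vertex 4.388 3.144 0.288
endloop
endfacet
facet normal 0.511 0.819 -0.262
outer loop
vertex 3.756 3.499 0.165
vertex 4.388 3.144 0.288
vertex 4.078 3.124 -0.38
endloop
endfacet
facet normal -0.114 0.786 -0.608
outer loop
vertex 3.756 3.499 0.165
vertex 4.078 3.124 -0.38
vertex 3.349 3.088 -0.29
endloop
endfacet
facet normal -0.634 0.764 -0.123
outer loop
vertex 3.756 3.499 0.165
vertex 3.349 3.088 -0.29
vertex 3.208 3.087 0.432
endloop
endfacet
facet normal -0.333 0.783 0.525
outer loop
vertex 3.756 3.499 0.165
vertex 3.208 3.087 0.432
vertex 3.85 3.121 0.789
endloop
endfacet
facet normal 0.881 0.228 -0.415
outer loop
vertex 4.078 3.124 -0.38
vertex 4.388 3.144 0.288
vertex 4.372 2.513 -0.092
endloop
endfacet
facet normal 0.659 0.225 0.718
outer loop
vertex 4.388 3.144 0.288
vertex 3.85 3.121 0.789
vertex 4.231 2.512 0.63
endloop
endfacet
facet normal -0.486 0.170 0.857
outer loop
vertex 3.85 3.121 0.789
vertex 3.208 3.087 0.432
vertex 3.502 2.476 0.72
endloop
endfacet
facet normal -0.972 0.139 -0.190
outer loop
vertex 3.208 3.087 0.432
vertex 3.349 3.088 -0.29
vertex 3.192 2.456 0.052
endloop
endfacet
facet normal -0.129 0.174 -0.976
outer loop
vertex 3.349 3.088 -0.29
vertex 4.078 3.124 -0.38
vertex 3.73 2.479 -0.449
endloop
endfacet
facet normal 0.634 -0.764 0.123
outer loop
vertex 3.824 2.101 0.175
vertex 4.372 2.513 -0.092
vertex 4.231 2.512 0.63
endloop
endfacet
facet normal 0.114 -0.786 0.608
outer loop
vertex 3.824 2.101 0.175
vertex 4.231 2.512 0.63
vertex 3.502 2.476 0.72
endloop
endfacet
facet normal -0.511 -0.819 0.262
outer loop
vertex 3.824 2.101 0.175
vertex 3.502 2.476 0.72
vertex 3.192 2.456 0.052
endloop
endfacet
facet normal -0.374 -0.817 -0.439
outer loop
vertex 3.824 2.101 0.175
vertex 3.192 2.456 0.052
vertex 3.73 2.479 -0.449
endloop
endfacet
facet normal 0.333 -0.783 -0.525
outer loop
vertex 3.824 2.101 0.175
vertex 3.73 2.479 -0.449
vertex 4.372 2.513 -0.092
endloop
endfacet
facet normal 0.972 -0.139 0.190
outer loop
vertex 4.231 2.512 0.63
vertex 4.372 2.513 -0.092
vertex 4.388 3.144 0.288
endloop
endfacet
facet normal 0.129 -0.174 0.976
outer loop
vertex 3.502 2.476 0.72
vertex 4.231 2.512 0.63
vertex 3.85 3.121 0.789
endloop
endfacet
facet normal -0.881 -0.228 0.415
outer loop
vertex 3.192 2.456 0.052
vertex 3.502 2.476 0.72
vertex 3.208 3.087 0.432
endloop
endfacet
facet normal -0.659 -0.225 -0.718
outer loop
vertex 3.73 2.479 -0.449
vertex 3.192 2.456 0.052
vertex 3.349 3.088 -0.29
endloop
endfacet
facet normal 0.486 -0.170 -0.857
outer loop
vertex 4.372 2.513 -0.092
vertex 3.73 2.479 -0.449
vertex 4.078 3.124 -0.38
endloop
endfacet
facet normal -0.994 -0.029 -0.102
outer loop
vertex 0.603 -2.829 -1.68
vertex 0.468 -1.181 -0.829
vertex 0.741 -2.002 -3.261
endloop
endfacet
facet normal 0.073 -0.886 -0.457
outer loop
vertex 2.212 -1.959 -3.111
vertex 0.603 -2.829 -1.68
vertex 0.741 -2.002 -3.261
endloop
endfacet
facet normal -0.994 -0.029 -0.102
outer loop
vertex 0.741 -2.002 -3.261
vertex 0.468 -1.181 -0.829
vertex 0.606 -0.353 -2.41
endloop
endfacet
facet normal 0.077 0.462 -0.883
outer loop
vertex 0.606 -0.353 -2.41
vertex 2.212 -1.959 -3.111
vertex 0.741 -2.002 -3.261
endloop
endfacet
facet normal -0.077 -0.462 0.883
outer loop
vertex 0.603 -2.829 -1.68
vertex 1.939 -1.138 -0.679
vertex 0.468 -1.181 -0.829
endloop
endfacet
facet normal 0.072 -0.886 -0.458
outer loop
vertex 2.074 -2.787 -1.53
vertex 0.603 -2.829 -1.68
vertex 2.212 -1.959 -3.111
endloop
endfacet
facet normal -0.077 -0.462 0.883
outer loop
vertex 2.074 -2.787 -1.53
vertex 1.939 -1.138 -0.679
vertex 0.603 -2.829 -1.68
endloop
endfacet
facet normal -0.073 0.886 0.458
outer loop
vertex 0.468 -1.181 -0.829
vertex 1.939 -1.138 -0.679
vertex 0.606 -0.353 -2.41
endloop
endfacet
facet normal 0.077 0.462 -0.883
outer loop
vertex 2.077 -0.311 -2.26
vertex 2.212 -1.959 -3.111
vertex 0.606 -0.353 -2.41
endloop
endfacet
facet normal -0.072 0.886 0.457
outer loop
vertex 0.606 -0.353 -2.41
vertex 1.939 -1.138 -0.679
vertex 2.077 -0.311 -2.26
endloop
endfacet
facet normal 0.994 0.029 0.102
outer loop
vertex 2.077 -0.311 -2.26
vertex 2.074 -2.787 -1.53
vertex 2.212 -1.959 -3.111
endloop
endfacet
facet normal 0.994 0.029 0.102
outer loop
vertex 1.939 -1.138 -0.679
vertex 2.074 -2.787 -1.53
vertex 2.077 -0.311 -2.26
endloop
endfacet
facet normal -0.922 0.234 -0.309
outer loop
vertex -1.244 -3.814 4.268
vertex -0.881 -1.939 4.606
vertex -0.528 -3.598 2.295
endloop
endfacet
facet normal -0.187 -0.967 -0.174
outer loop
vertex 0.901 -3.961 2.774
vertex -1.244 -3.814 4.268
vertex -0.528 -3.598 2.295
endloop
endfacet
facet normal -0.922 0.235 -0.309
outer loop
vertex -0.528 -3.598 2.295
vertex -0.881 -1.939 4.606
vertex -0.164 -1.722 2.633
endloop
endfacet
facet normal 0.339 0.103 -0.935
outer loop
vertex -0.164 -1.722 2.633
vertex 0.901 -3.961 2.774
vertex -0.528 -3.598 2.295
endloop
endfacet
facet normal -0.340 -0.103 0.935
outer loop
vertex -1.244 -3.814 4.268
vertex 0.548 -2.302 5.085
vertex -0.881 -1.939 4.606
endloop
endfacet
facet normal -0.188 -0.967 -0.175
outer loop
vertex 0.184 -4.178 4.747
vertex -1.244 -3.814 4.268
vertex 0.901 -3.961 2.774
endloop
endfacet
facet normal -0.340 -0.103 0.935
outer loop
vertex 0.184 -4.178 4.747
vertex 0.548 -2.302 5.085
vertex -1.244 -3.814 4.268
endloop
endfacet
facet normal 0.187 0.967 0.174
outer loop
vertex -0.881 -1.939 4.606
vertex 0.548 -2.302 5.085
vertex -0.164 -1.722 2.633
endloop
endfacet
facet normal 0.340 0.103 -0.935
outer loop
vertex 1.264 -2.086 3.112
vertex 0.901 -3.961 2.774
vertex -0.164 -1.722 2.633
endloop
endfacet
facet normal 0.188 0.967 0.174
outer loop
vertex -0.164 -1.722 2.633
vertex 0.548 -2.302 5.085
vertex 1.264 -2.086 3.112
endloop
endfacet
facet normal 0.922 -0.234 0.309
outer loop
vertex 1.264 -2.086 3.112
vertex 0.184 -4.178 4.747
vertex 0.901 -3.961 2.774
endloop
endfacet
facet normal 0.922 -0.234 0.309
outer loop
vertex 0.548 -2.302 5.085
vertex 0.184 -4.178 4.747
vertex 1.264 -2.086 3.112
endloop
endfacet

endsolid


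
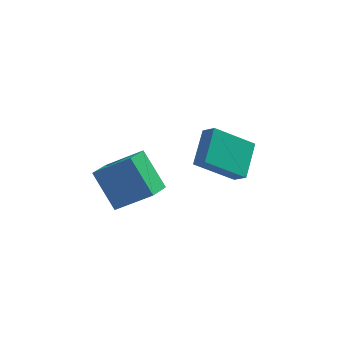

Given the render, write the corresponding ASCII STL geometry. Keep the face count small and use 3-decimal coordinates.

solid 
facet normal -0.484 -0.784 0.389
outer loop
vertex -1.837 -4.967 3.421
vertex -2.65 -3.812 4.737
vertex -3.341 -4.642 2.207
endloop
endfacet
facet normal 0.421 -0.598 -0.682
outer loop
vertex -2.79 -3.748 1.763
vertex -1.837 -4.967 3.421
vertex -3.341 -4.642 2.207
endloop
endfacet
facet normal -0.484 -0.784 0.389
outer loop
vertex -3.341 -4.642 2.207
vertex -2.65 -3.812 4.737
vertex -4.154 -3.487 3.522
endloop
endfacet
facet normal -0.767 0.165 -0.620
outer loop
vertex -4.154 -3.487 3.522
vertex -2.79 -3.748 1.763
vertex -3.341 -4.642 2.207
endloop
endfacet
facet normal 0.767 -0.165 0.619
outer loop
vertex -1.837 -4.967 3.421
vertex -2.099 -2.918 4.293
vertex -2.65 -3.812 4.737
endloop
endfacet
facet normal 0.422 -0.598 -0.682
outer loop
vertex -1.286 -4.073 2.978
vertex -1.837 -4.967 3.421
vertex -2.79 -3.748 1.763
endloop
endfacet
facet normal 0.767 -0.166 0.620
outer loop
vertex -1.286 -4.073 2.978
vertex -2.099 -2.918 4.293
vertex -1.837 -4.967 3.421
endloop
endfacet
facet normal -0.421 0.598 0.682
outer loop
vertex -2.65 -3.812 4.737
vertex -2.099 -2.918 4.293
vertex -4.154 -3.487 3.522
endloop
endfacet
facet normal -0.767 0.166 -0.620
outer loop
vertex -3.603 -2.593 3.079
vertex -2.79 -3.748 1.763
vertex -4.154 -3.487 3.522
endloop
endfacet
facet normal -0.421 0.598 0.682
outer loop
vertex -4.154 -3.487 3.522
vertex -2.099 -2.918 4.293
vertex -3.603 -2.593 3.079
endloop
endfacet
facet normal 0.484 0.784 -0.389
outer loop
vertex -3.603 -2.593 3.079
vertex -1.286 -4.073 2.978
vertex -2.79 -3.748 1.763
endloop
endfacet
facet normal 0.484 0.784 -0.389
outer loop
vertex -2.099 -2.918 4.293
vertex -1.286 -4.073 2.978
vertex -3.603 -2.593 3.079
endloop
endfacet
facet normal -0.519 0.520 -0.679
outer loop
vertex 0.44 -0.898 3.424
vertex 2.129 -0.84 2.178
vertex -0.065 -2.383 2.672
endloop
endfacet
facet normal -0.804 -0.027 0.594
outer loop
vertex 0.371 -2.82 3.242
vertex 0.44 -0.898 3.424
vertex -0.065 -2.383 2.672
endloop
endfacet
facet normal -0.519 0.520 -0.679
outer loop
vertex -0.065 -2.383 2.672
vertex 2.129 -0.84 2.178
vertex 1.624 -2.326 1.425
endloop
endfacet
facet normal -0.290 -0.854 -0.432
outer loop
vertex 1.624 -2.326 1.425
vertex 0.371 -2.82 3.242
vertex -0.065 -2.383 2.672
endloop
endfacet
facet normal 0.290 0.854 0.433
outer loop
vertex 0.44 -0.898 3.424
vertex 2.565 -1.277 2.748
vertex 2.129 -0.84 2.178
endloop
endfacet
facet normal -0.804 -0.027 0.593
outer loop
vertex 0.876 -1.334 3.995
vertex 0.44 -0.898 3.424
vertex 0.371 -2.82 3.242
endloop
endfacet
facet normal 0.290 0.854 0.431
outer loop
vertex 0.876 -1.334 3.995
vertex 2.565 -1.277 2.748
vertex 0.44 -0.898 3.424
endloop
endfacet
facet normal 0.804 0.028 -0.594
outer loop
vertex 2.129 -0.84 2.178
vertex 2.565 -1.277 2.748
vertex 1.624 -2.326 1.425
endloop
endfacet
facet normal -0.289 -0.854 -0.432
outer loop
vertex 2.06 -2.762 1.996
vertex 0.371 -2.82 3.242
vertex 1.624 -2.326 1.425
endloop
endfacet
facet normal 0.804 0.027 -0.594
outer loop
vertex 1.624 -2.326 1.425
vertex 2.565 -1.277 2.748
vertex 2.06 -2.762 1.996
endloop
endfacet
facet normal 0.519 -0.520 0.679
outer loop
vertex 2.06 -2.762 1.996
vertex 0.876 -1.334 3.995
vertex 0.371 -2.82 3.242
endloop
endfacet
facet normal 0.519 -0.520 0.679
outer loop
vertex 2.565 -1.277 2.748
vertex 0.876 -1.334 3.995
vertex 2.06 -2.762 1.996
endloop
endfacet

endsolid


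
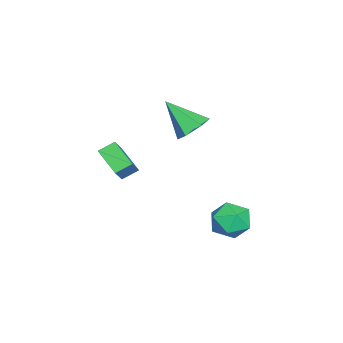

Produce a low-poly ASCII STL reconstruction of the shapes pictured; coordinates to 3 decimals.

solid 
facet normal -0.691 0.021 -0.722
outer loop
vertex -3.018 -2.258 -0.429
vertex -3.439 -1.61 -0.007
vertex -2.206 -1.242 -1.177
endloop
endfacet
facet normal 0.478 -0.736 -0.480
outer loop
vertex -1.321 -1.27 -0.253
vertex -3.018 -2.258 -0.429
vertex -2.206 -1.242 -1.177
endloop
endfacet
facet normal -0.691 0.021 -0.722
outer loop
vertex -2.206 -1.242 -1.177
vertex -3.439 -1.61 -0.007
vertex -2.627 -0.595 -0.755
endloop
endfacet
facet normal 0.541 0.677 -0.498
outer loop
vertex -2.627 -0.595 -0.755
vertex -1.321 -1.27 -0.253
vertex -2.206 -1.242 -1.177
endloop
endfacet
facet normal -0.542 -0.677 0.498
outer loop
vertex -3.018 -2.258 -0.429
vertex -2.554 -1.638 0.917
vertex -3.439 -1.61 -0.007
endloop
endfacet
facet normal 0.478 -0.736 -0.479
outer loop
vertex -2.133 -2.285 0.495
vertex -3.018 -2.258 -0.429
vertex -1.321 -1.27 -0.253
endloop
endfacet
facet normal -0.541 -0.677 0.499
outer loop
vertex -2.133 -2.285 0.495
vertex -2.554 -1.638 0.917
vertex -3.018 -2.258 -0.429
endloop
endfacet
facet normal -0.478 0.736 0.480
outer loop
vertex -3.439 -1.61 -0.007
vertex -2.554 -1.638 0.917
vertex -2.627 -0.595 -0.755
endloop
endfacet
facet normal 0.541 0.677 -0.499
outer loop
vertex -1.742 -0.622 0.169
vertex -1.321 -1.27 -0.253
vertex -2.627 -0.595 -0.755
endloop
endfacet
facet normal -0.478 0.736 0.480
outer loop
vertex -2.627 -0.595 -0.755
vertex -2.554 -1.638 0.917
vertex -1.742 -0.622 0.169
endloop
endfacet
facet normal 0.691 -0.021 0.722
outer loop
vertex -1.742 -0.622 0.169
vertex -2.133 -2.285 0.495
vertex -1.321 -1.27 -0.253
endloop
endfacet
facet normal 0.691 -0.021 0.722
outer loop
vertex -2.554 -1.638 0.917
vertex -2.133 -2.285 0.495
vertex -1.742 -0.622 0.169
endloop
endfacet
facet normal 0.147 0.690 -0.709
outer loop
vertex -2.14 1.62 2.04
vertex -3.009 1.743 1.98
vertex -2.536 2.223 2.545
endloop
endfacet
facet normal 0.765 -0.037 0.643
outer loop
vertex -2.14 1.62 2.04
vertex -2.536 2.223 2.545
vertex -3.291 0.417 3.34
endloop
endfacet
facet normal 0.146 0.690 -0.709
outer loop
vertex -2.536 2.223 2.545
vertex -3.009 1.743 1.98
vertex -3.405 2.345 2.485
endloop
endfacet
facet normal -0.006 0.405 0.914
outer loop
vertex -2.536 2.223 2.545
vertex -3.405 2.345 2.485
vertex -3.291 0.417 3.34
endloop
endfacet
facet normal 0.147 0.691 -0.708
outer loop
vertex -3.405 2.345 2.485
vertex -3.009 1.743 1.98
vertex -3.878 1.865 1.919
endloop
endfacet
facet normal -0.826 0.187 0.532
outer loop
vertex -3.405 2.345 2.485
vertex -3.878 1.865 1.919
vertex -3.291 0.417 3.34
endloop
endfacet
facet normal 0.147 0.690 -0.708
outer loop
vertex -3.878 1.865 1.919
vertex -3.009 1.743 1.98
vertex -3.483 1.263 1.414
endloop
endfacet
facet normal -0.873 -0.472 -0.120
outer loop
vertex -3.878 1.865 1.919
vertex -3.483 1.263 1.414
vertex -3.291 0.417 3.34
endloop
endfacet
facet normal 0.147 0.690 -0.709
outer loop
vertex -3.483 1.263 1.414
vertex -3.009 1.743 1.98
vertex -2.613 1.14 1.475
endloop
endfacet
facet normal -0.102 -0.915 -0.392
outer loop
vertex -3.483 1.263 1.414
vertex -2.613 1.14 1.475
vertex -3.291 0.417 3.34
endloop
endfacet
facet normal 0.147 0.690 -0.709
outer loop
vertex -2.613 1.14 1.475
vertex -3.009 1.743 1.98
vertex -2.14 1.62 2.04
endloop
endfacet
facet normal 0.718 -0.696 -0.009
outer loop
vertex -2.613 1.14 1.475
vertex -2.14 1.62 2.04
vertex -3.291 0.417 3.34
endloop
endfacet
facet normal 0.354 -0.213 0.911
outer loop
vertex -0.265 4.301 -1.267
vertex -1.056 3.679 -1.105
vertex -0.2 3.316 -1.523
endloop
endfacet
facet normal 0.886 -0.061 0.460
outer loop
vertex -0.265 4.301 -1.267
vertex -0.2 3.316 -1.523
vertex 0.173 4.031 -2.147
endloop
endfacet
facet normal 0.777 0.595 0.204
outer loop
vertex -0.265 4.301 -1.267
vertex 0.173 4.031 -2.147
vertex -0.452 4.836 -2.115
endloop
endfacet
facet normal 0.178 0.849 0.497
outer loop
vertex -0.265 4.301 -1.267
vertex -0.452 4.836 -2.115
vertex -1.212 4.618 -1.47
endloop
endfacet
facet normal -0.083 0.349 0.933
outer loop
vertex -0.265 4.301 -1.267
vertex -1.212 4.618 -1.47
vertex -1.056 3.679 -1.105
endloop
endfacet
facet normal 0.850 -0.519 -0.087
outer loop
vertex 0.173 4.031 -2.147
vertex -0.2 3.316 -1.523
vertex -0.348 3.242 -2.53
endloop
endfacet
facet normal -0.010 -0.765 0.643
outer loop
vertex -0.2 3.316 -1.523
vertex -1.056 3.679 -1.105
vertex -1.108 3.024 -1.885
endloop
endfacet
facet normal -0.719 0.145 0.680
outer loop
vertex -1.056 3.679 -1.105
vertex -1.212 4.618 -1.47
vertex -1.733 3.829 -1.853
endloop
endfacet
facet normal -0.296 0.955 -0.027
outer loop
vertex -1.212 4.618 -1.47
vertex -0.452 4.836 -2.115
vertex -1.36 4.544 -2.477
endloop
endfacet
facet normal 0.674 0.543 -0.501
outer loop
vertex -0.452 4.836 -2.115
vertex 0.173 4.031 -2.147
vertex -0.504 4.181 -2.895
endloop
endfacet
facet normal -0.178 -0.849 -0.497
outer loop
vertex -1.295 3.559 -2.733
vertex -0.348 3.242 -2.53
vertex -1.108 3.024 -1.885
endloop
endfacet
facet normal -0.777 -0.595 -0.204
outer loop
vertex -1.295 3.559 -2.733
vertex -1.108 3.024 -1.885
vertex -1.733 3.829 -1.853
endloop
endfacet
facet normal -0.886 0.061 -0.460
outer loop
vertex -1.295 3.559 -2.733
vertex -1.733 3.829 -1.853
vertex -1.36 4.544 -2.477
endloop
endfacet
facet normal -0.354 0.213 -0.911
outer loop
vertex -1.295 3.559 -2.733
vertex -1.36 4.544 -2.477
vertex -0.504 4.181 -2.895
endloop
endfacet
facet normal 0.083 -0.349 -0.933
outer loop
vertex -1.295 3.559 -2.733
vertex -0.504 4.181 -2.895
vertex -0.348 3.242 -2.53
endloop
endfacet
facet normal 0.296 -0.955 0.027
outer loop
vertex -1.108 3.024 -1.885
vertex -0.348 3.242 -2.53
vertex -0.2 3.316 -1.523
endloop
endfacet
facet normal -0.674 -0.543 0.501
outer loop
vertex -1.733 3.829 -1.853
vertex -1.108 3.024 -1.885
vertex -1.056 3.679 -1.105
endloop
endfacet
facet normal -0.850 0.519 0.087
outer loop
vertex -1.36 4.544 -2.477
vertex -1.733 3.829 -1.853
vertex -1.212 4.618 -1.47
endloop
endfacet
facet normal 0.010 0.765 -0.643
outer loop
vertex -0.504 4.181 -2.895
vertex -1.36 4.544 -2.477
vertex -0.452 4.836 -2.115
endloop
endfacet
facet normal 0.719 -0.145 -0.680
outer loop
vertex -0.348 3.242 -2.53
vertex -0.504 4.181 -2.895
vertex 0.173 4.031 -2.147
endloop
endfacet

endsolid


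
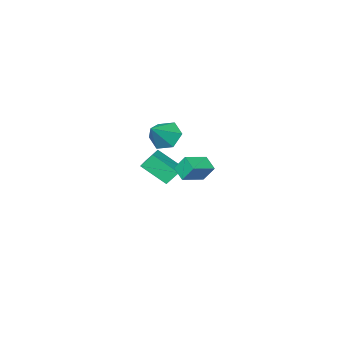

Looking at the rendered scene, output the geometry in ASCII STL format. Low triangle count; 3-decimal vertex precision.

solid 
facet normal -0.766 -0.152 -0.624
outer loop
vertex -1.019 -3.121 0.119
vertex -1.65 -3.123 0.894
vertex -1.438 -2.266 0.425
endloop
endfacet
facet normal 0.791 0.509 -0.339
outer loop
vertex -1.019 -3.121 0.119
vertex -1.438 -2.266 0.425
vertex -0.41 -2.877 1.906
endloop
endfacet
facet normal -0.766 -0.152 -0.624
outer loop
vertex -1.438 -2.266 0.425
vertex -1.65 -3.123 0.894
vertex -2.069 -2.268 1.2
endloop
endfacet
facet normal 0.256 0.943 0.211
outer loop
vertex -1.438 -2.266 0.425
vertex -2.069 -2.268 1.2
vertex -0.41 -2.877 1.906
endloop
endfacet
facet normal -0.766 -0.152 -0.625
outer loop
vertex -2.069 -2.268 1.2
vertex -1.65 -3.123 0.894
vertex -2.282 -3.125 1.669
endloop
endfacet
facet normal -0.174 0.506 0.845
outer loop
vertex -2.069 -2.268 1.2
vertex -2.282 -3.125 1.669
vertex -0.41 -2.877 1.906
endloop
endfacet
facet normal -0.766 -0.152 -0.625
outer loop
vertex -2.282 -3.125 1.669
vertex -1.65 -3.123 0.894
vertex -1.863 -3.98 1.363
endloop
endfacet
facet normal -0.069 -0.366 0.928
outer loop
vertex -2.282 -3.125 1.669
vertex -1.863 -3.98 1.363
vertex -0.41 -2.877 1.906
endloop
endfacet
facet normal -0.766 -0.151 -0.624
outer loop
vertex -1.863 -3.98 1.363
vertex -1.65 -3.123 0.894
vertex -1.232 -3.978 0.588
endloop
endfacet
facet normal 0.466 -0.800 0.378
outer loop
vertex -1.863 -3.98 1.363
vertex -1.232 -3.978 0.588
vertex -0.41 -2.877 1.906
endloop
endfacet
facet normal -0.766 -0.151 -0.624
outer loop
vertex -1.232 -3.978 0.588
vertex -1.65 -3.123 0.894
vertex -1.019 -3.121 0.119
endloop
endfacet
facet normal 0.896 -0.363 -0.256
outer loop
vertex -1.232 -3.978 0.588
vertex -1.019 -3.121 0.119
vertex -0.41 -2.877 1.906
endloop
endfacet
facet normal -0.955 0.050 -0.292
outer loop
vertex 0.805 2.813 2.354
vertex 0.984 3.621 1.908
vertex 1.048 2.269 1.465
endloop
endfacet
facet normal -0.191 -0.860 0.474
outer loop
vertex 2.376 2.199 1.872
vertex 0.805 2.813 2.354
vertex 1.048 2.269 1.465
endloop
endfacet
facet normal -0.955 0.051 -0.293
outer loop
vertex 1.048 2.269 1.465
vertex 0.984 3.621 1.908
vertex 1.228 3.077 1.019
endloop
endfacet
facet normal 0.228 -0.509 -0.830
outer loop
vertex 1.228 3.077 1.019
vertex 2.376 2.199 1.872
vertex 1.048 2.269 1.465
endloop
endfacet
facet normal -0.228 0.509 0.830
outer loop
vertex 0.805 2.813 2.354
vertex 2.312 3.551 2.315
vertex 0.984 3.621 1.908
endloop
endfacet
facet normal -0.191 -0.860 0.474
outer loop
vertex 2.132 2.743 2.761
vertex 0.805 2.813 2.354
vertex 2.376 2.199 1.872
endloop
endfacet
facet normal -0.228 0.509 0.830
outer loop
vertex 2.132 2.743 2.761
vertex 2.312 3.551 2.315
vertex 0.805 2.813 2.354
endloop
endfacet
facet normal 0.191 0.860 -0.474
outer loop
vertex 0.984 3.621 1.908
vertex 2.312 3.551 2.315
vertex 1.228 3.077 1.019
endloop
endfacet
facet normal 0.228 -0.509 -0.830
outer loop
vertex 2.555 3.007 1.426
vertex 2.376 2.199 1.872
vertex 1.228 3.077 1.019
endloop
endfacet
facet normal 0.191 0.860 -0.474
outer loop
vertex 1.228 3.077 1.019
vertex 2.312 3.551 2.315
vertex 2.555 3.007 1.426
endloop
endfacet
facet normal 0.955 -0.050 0.293
outer loop
vertex 2.555 3.007 1.426
vertex 2.132 2.743 2.761
vertex 2.376 2.199 1.872
endloop
endfacet
facet normal 0.955 -0.051 0.292
outer loop
vertex 2.312 3.551 2.315
vertex 2.132 2.743 2.761
vertex 2.555 3.007 1.426
endloop
endfacet
facet normal -0.507 0.378 0.775
outer loop
vertex -2.363 -4.596 -0.961
vertex -1.271 -3.736 -0.666
vertex -3.081 -3.307 -2.06
endloop
endfacet
facet normal -0.769 -0.605 -0.207
outer loop
vertex -2.549 -3.704 -2.874
vertex -2.363 -4.596 -0.961
vertex -3.081 -3.307 -2.06
endloop
endfacet
facet normal -0.507 0.378 0.775
outer loop
vertex -3.081 -3.307 -2.06
vertex -1.271 -3.736 -0.666
vertex -1.99 -2.447 -1.766
endloop
endfacet
facet normal -0.391 0.700 -0.597
outer loop
vertex -1.99 -2.447 -1.766
vertex -2.549 -3.704 -2.874
vertex -3.081 -3.307 -2.06
endloop
endfacet
facet normal 0.391 -0.701 0.597
outer loop
vertex -2.363 -4.596 -0.961
vertex -0.739 -4.133 -1.48
vertex -1.271 -3.736 -0.666
endloop
endfacet
facet normal -0.768 -0.606 -0.208
outer loop
vertex -1.83 -4.993 -1.774
vertex -2.363 -4.596 -0.961
vertex -2.549 -3.704 -2.874
endloop
endfacet
facet normal 0.391 -0.700 0.598
outer loop
vertex -1.83 -4.993 -1.774
vertex -0.739 -4.133 -1.48
vertex -2.363 -4.596 -0.961
endloop
endfacet
facet normal 0.769 0.605 0.207
outer loop
vertex -1.271 -3.736 -0.666
vertex -0.739 -4.133 -1.48
vertex -1.99 -2.447 -1.766
endloop
endfacet
facet normal -0.390 0.700 -0.598
outer loop
vertex -1.457 -2.844 -2.579
vertex -2.549 -3.704 -2.874
vertex -1.99 -2.447 -1.766
endloop
endfacet
facet normal 0.768 0.605 0.208
outer loop
vertex -1.99 -2.447 -1.766
vertex -0.739 -4.133 -1.48
vertex -1.457 -2.844 -2.579
endloop
endfacet
facet normal 0.507 -0.378 -0.775
outer loop
vertex -1.457 -2.844 -2.579
vertex -1.83 -4.993 -1.774
vertex -2.549 -3.704 -2.874
endloop
endfacet
facet normal 0.507 -0.378 -0.775
outer loop
vertex -0.739 -4.133 -1.48
vertex -1.83 -4.993 -1.774
vertex -1.457 -2.844 -2.579
endloop
endfacet

endsolid


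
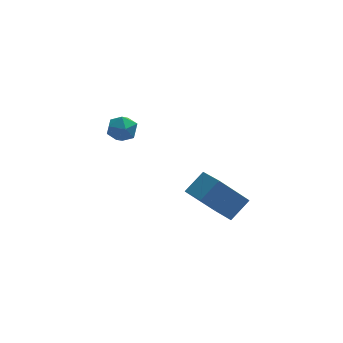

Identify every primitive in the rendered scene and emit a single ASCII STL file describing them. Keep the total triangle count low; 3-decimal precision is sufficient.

solid 
facet normal -0.656 -0.405 -0.637
outer loop
vertex 2.993 -4.548 3.677
vertex 2.559 -3.38 3.382
vertex 4.105 -4.441 2.463
endloop
endfacet
facet normal 0.339 -0.912 0.230
outer loop
vertex 4.821 -4.0 3.158
vertex 2.993 -4.548 3.677
vertex 4.105 -4.441 2.463
endloop
endfacet
facet normal -0.656 -0.404 -0.638
outer loop
vertex 4.105 -4.441 2.463
vertex 2.559 -3.38 3.382
vertex 3.672 -3.273 2.169
endloop
endfacet
facet normal 0.674 0.065 -0.736
outer loop
vertex 3.672 -3.273 2.169
vertex 4.821 -4.0 3.158
vertex 4.105 -4.441 2.463
endloop
endfacet
facet normal -0.674 -0.065 0.736
outer loop
vertex 2.993 -4.548 3.677
vertex 3.275 -2.939 4.077
vertex 2.559 -3.38 3.382
endloop
endfacet
facet normal 0.339 -0.912 0.230
outer loop
vertex 3.708 -4.107 4.371
vertex 2.993 -4.548 3.677
vertex 4.821 -4.0 3.158
endloop
endfacet
facet normal -0.674 -0.065 0.736
outer loop
vertex 3.708 -4.107 4.371
vertex 3.275 -2.939 4.077
vertex 2.993 -4.548 3.677
endloop
endfacet
facet normal -0.339 0.912 -0.230
outer loop
vertex 2.559 -3.38 3.382
vertex 3.275 -2.939 4.077
vertex 3.672 -3.273 2.169
endloop
endfacet
facet normal 0.674 0.065 -0.736
outer loop
vertex 4.387 -2.832 2.863
vertex 4.821 -4.0 3.158
vertex 3.672 -3.273 2.169
endloop
endfacet
facet normal -0.339 0.912 -0.230
outer loop
vertex 3.672 -3.273 2.169
vertex 3.275 -2.939 4.077
vertex 4.387 -2.832 2.863
endloop
endfacet
facet normal 0.656 0.405 0.637
outer loop
vertex 4.387 -2.832 2.863
vertex 3.708 -4.107 4.371
vertex 4.821 -4.0 3.158
endloop
endfacet
facet normal 0.657 0.404 0.637
outer loop
vertex 3.275 -2.939 4.077
vertex 3.708 -4.107 4.371
vertex 4.387 -2.832 2.863
endloop
endfacet
facet normal -0.969 0.164 0.187
outer loop
vertex 0.073 1.173 3.689
vertex 0.135 0.854 4.29
vertex 0.241 1.528 4.249
endloop
endfacet
facet normal -0.697 0.682 -0.223
outer loop
vertex 0.073 1.173 3.689
vertex 0.241 1.528 4.249
vertex 0.556 1.656 3.656
endloop
endfacet
facet normal -0.436 0.380 -0.816
outer loop
vertex 0.073 1.173 3.689
vertex 0.556 1.656 3.656
vertex 0.645 1.061 3.331
endloop
endfacet
facet normal -0.547 -0.323 -0.772
outer loop
vertex 0.073 1.173 3.689
vertex 0.645 1.061 3.331
vertex 0.384 0.566 3.723
endloop
endfacet
facet normal -0.876 -0.457 -0.152
outer loop
vertex 0.073 1.173 3.689
vertex 0.384 0.566 3.723
vertex 0.135 0.854 4.29
endloop
endfacet
facet normal -0.152 0.980 0.131
outer loop
vertex 0.556 1.656 3.656
vertex 0.241 1.528 4.249
vertex 0.916 1.634 4.237
endloop
endfacet
facet normal -0.594 0.142 0.792
outer loop
vertex 0.241 1.528 4.249
vertex 0.135 0.854 4.29
vertex 0.655 1.139 4.629
endloop
endfacet
facet normal -0.444 -0.862 0.243
outer loop
vertex 0.135 0.854 4.29
vertex 0.384 0.566 3.723
vertex 0.744 0.544 4.304
endloop
endfacet
facet normal 0.088 -0.647 -0.758
outer loop
vertex 0.384 0.566 3.723
vertex 0.645 1.061 3.331
vertex 1.059 0.672 3.711
endloop
endfacet
facet normal 0.270 0.492 -0.828
outer loop
vertex 0.645 1.061 3.331
vertex 0.556 1.656 3.656
vertex 1.165 1.346 3.67
endloop
endfacet
facet normal 0.547 0.323 0.772
outer loop
vertex 1.227 1.027 4.271
vertex 0.916 1.634 4.237
vertex 0.655 1.139 4.629
endloop
endfacet
facet normal 0.436 -0.380 0.816
outer loop
vertex 1.227 1.027 4.271
vertex 0.655 1.139 4.629
vertex 0.744 0.544 4.304
endloop
endfacet
facet normal 0.697 -0.682 0.223
outer loop
vertex 1.227 1.027 4.271
vertex 0.744 0.544 4.304
vertex 1.059 0.672 3.711
endloop
endfacet
facet normal 0.969 -0.164 -0.187
outer loop
vertex 1.227 1.027 4.271
vertex 1.059 0.672 3.711
vertex 1.165 1.346 3.67
endloop
endfacet
facet normal 0.876 0.457 0.152
outer loop
vertex 1.227 1.027 4.271
vertex 1.165 1.346 3.67
vertex 0.916 1.634 4.237
endloop
endfacet
facet normal -0.088 0.647 0.758
outer loop
vertex 0.655 1.139 4.629
vertex 0.916 1.634 4.237
vertex 0.241 1.528 4.249
endloop
endfacet
facet normal -0.270 -0.492 0.828
outer loop
vertex 0.744 0.544 4.304
vertex 0.655 1.139 4.629
vertex 0.135 0.854 4.29
endloop
endfacet
facet normal 0.152 -0.980 -0.131
outer loop
vertex 1.059 0.672 3.711
vertex 0.744 0.544 4.304
vertex 0.384 0.566 3.723
endloop
endfacet
facet normal 0.594 -0.142 -0.792
outer loop
vertex 1.165 1.346 3.67
vertex 1.059 0.672 3.711
vertex 0.645 1.061 3.331
endloop
endfacet
facet normal 0.444 0.862 -0.243
outer loop
vertex 0.916 1.634 4.237
vertex 1.165 1.346 3.67
vertex 0.556 1.656 3.656
endloop
endfacet

endsolid


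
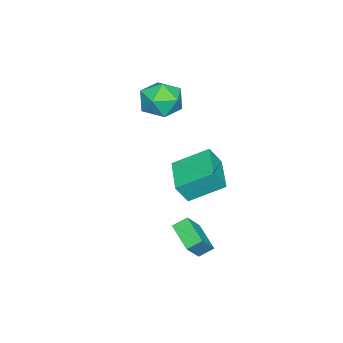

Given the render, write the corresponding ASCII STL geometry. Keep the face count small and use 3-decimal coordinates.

solid 
facet normal -0.603 -0.714 0.355
outer loop
vertex 1.782 1.693 -3.254
vertex 1.357 2.281 -2.793
vertex 0.875 1.907 -4.365
endloop
endfacet
facet normal 0.495 -0.684 -0.536
outer loop
vertex 1.863 3.079 -4.947
vertex 1.782 1.693 -3.254
vertex 0.875 1.907 -4.365
endloop
endfacet
facet normal -0.602 -0.715 0.355
outer loop
vertex 0.875 1.907 -4.365
vertex 1.357 2.281 -2.793
vertex 0.449 2.495 -3.903
endloop
endfacet
facet normal -0.626 0.148 -0.766
outer loop
vertex 0.449 2.495 -3.903
vertex 1.863 3.079 -4.947
vertex 0.875 1.907 -4.365
endloop
endfacet
facet normal 0.626 -0.148 0.766
outer loop
vertex 1.782 1.693 -3.254
vertex 2.345 3.453 -3.375
vertex 1.357 2.281 -2.793
endloop
endfacet
facet normal 0.494 -0.684 -0.536
outer loop
vertex 2.771 2.865 -3.837
vertex 1.782 1.693 -3.254
vertex 1.863 3.079 -4.947
endloop
endfacet
facet normal 0.626 -0.148 0.765
outer loop
vertex 2.771 2.865 -3.837
vertex 2.345 3.453 -3.375
vertex 1.782 1.693 -3.254
endloop
endfacet
facet normal -0.495 0.684 0.537
outer loop
vertex 1.357 2.281 -2.793
vertex 2.345 3.453 -3.375
vertex 0.449 2.495 -3.903
endloop
endfacet
facet normal -0.626 0.148 -0.766
outer loop
vertex 1.438 3.667 -4.486
vertex 1.863 3.079 -4.947
vertex 0.449 2.495 -3.903
endloop
endfacet
facet normal -0.495 0.684 0.536
outer loop
vertex 0.449 2.495 -3.903
vertex 2.345 3.453 -3.375
vertex 1.438 3.667 -4.486
endloop
endfacet
facet normal 0.603 0.714 -0.355
outer loop
vertex 1.438 3.667 -4.486
vertex 2.771 2.865 -3.837
vertex 1.863 3.079 -4.947
endloop
endfacet
facet normal 0.603 0.715 -0.354
outer loop
vertex 2.345 3.453 -3.375
vertex 2.771 2.865 -3.837
vertex 1.438 3.667 -4.486
endloop
endfacet
facet normal -0.869 -0.478 0.131
outer loop
vertex -0.933 0.458 -1.018
vertex -1.668 2.07 -0.007
vertex -1.344 0.921 -2.057
endloop
endfacet
facet normal 0.361 -0.790 -0.495
outer loop
vertex 0.488 1.93 -2.333
vertex -0.933 0.458 -1.018
vertex -1.344 0.921 -2.057
endloop
endfacet
facet normal -0.868 -0.478 0.131
outer loop
vertex -1.344 0.921 -2.057
vertex -1.668 2.07 -0.007
vertex -2.08 2.534 -1.047
endloop
endfacet
facet normal -0.340 0.383 -0.859
outer loop
vertex -2.08 2.534 -1.047
vertex 0.488 1.93 -2.333
vertex -1.344 0.921 -2.057
endloop
endfacet
facet normal 0.340 -0.383 0.859
outer loop
vertex -0.933 0.458 -1.018
vertex 0.164 3.079 -0.283
vertex -1.668 2.07 -0.007
endloop
endfacet
facet normal 0.360 -0.790 -0.495
outer loop
vertex 0.9 1.466 -1.293
vertex -0.933 0.458 -1.018
vertex 0.488 1.93 -2.333
endloop
endfacet
facet normal 0.340 -0.383 0.859
outer loop
vertex 0.9 1.466 -1.293
vertex 0.164 3.079 -0.283
vertex -0.933 0.458 -1.018
endloop
endfacet
facet normal -0.361 0.790 0.495
outer loop
vertex -1.668 2.07 -0.007
vertex 0.164 3.079 -0.283
vertex -2.08 2.534 -1.047
endloop
endfacet
facet normal -0.340 0.384 -0.859
outer loop
vertex -0.247 3.542 -1.322
vertex 0.488 1.93 -2.333
vertex -2.08 2.534 -1.047
endloop
endfacet
facet normal -0.361 0.791 0.495
outer loop
vertex -2.08 2.534 -1.047
vertex 0.164 3.079 -0.283
vertex -0.247 3.542 -1.322
endloop
endfacet
facet normal 0.869 0.478 -0.131
outer loop
vertex -0.247 3.542 -1.322
vertex 0.9 1.466 -1.293
vertex 0.488 1.93 -2.333
endloop
endfacet
facet normal 0.869 0.478 -0.131
outer loop
vertex 0.164 3.079 -0.283
vertex 0.9 1.466 -1.293
vertex -0.247 3.542 -1.322
endloop
endfacet
facet normal -0.287 0.950 0.123
outer loop
vertex -3.389 -0.093 1.196
vertex -3.874 -0.38 2.277
vertex -2.711 -0.019 2.207
endloop
endfacet
facet normal 0.306 0.912 -0.272
outer loop
vertex -3.389 -0.093 1.196
vertex -2.711 -0.019 2.207
vertex -2.233 -0.484 1.186
endloop
endfacet
facet normal 0.165 0.510 -0.844
outer loop
vertex -3.389 -0.093 1.196
vertex -2.233 -0.484 1.186
vertex -3.101 -1.132 0.624
endloop
endfacet
facet normal -0.516 0.299 -0.803
outer loop
vertex -3.389 -0.093 1.196
vertex -3.101 -1.132 0.624
vertex -4.115 -1.068 1.299
endloop
endfacet
facet normal -0.795 0.570 -0.205
outer loop
vertex -3.389 -0.093 1.196
vertex -4.115 -1.068 1.299
vertex -3.874 -0.38 2.277
endloop
endfacet
facet normal 0.807 0.580 0.114
outer loop
vertex -2.233 -0.484 1.186
vertex -2.711 -0.019 2.207
vertex -2.005 -1.012 2.261
endloop
endfacet
facet normal -0.154 0.641 0.752
outer loop
vertex -2.711 -0.019 2.207
vertex -3.874 -0.38 2.277
vertex -3.019 -0.948 2.936
endloop
endfacet
facet normal -0.975 0.028 0.221
outer loop
vertex -3.874 -0.38 2.277
vertex -4.115 -1.068 1.299
vertex -3.887 -1.596 2.374
endloop
endfacet
facet normal -0.523 -0.412 -0.746
outer loop
vertex -4.115 -1.068 1.299
vertex -3.101 -1.132 0.624
vertex -3.409 -2.061 1.353
endloop
endfacet
facet normal 0.579 -0.071 -0.812
outer loop
vertex -3.101 -1.132 0.624
vertex -2.233 -0.484 1.186
vertex -2.246 -1.7 1.283
endloop
endfacet
facet normal 0.516 -0.299 0.803
outer loop
vertex -2.731 -1.987 2.364
vertex -2.005 -1.012 2.261
vertex -3.019 -0.948 2.936
endloop
endfacet
facet normal -0.165 -0.510 0.844
outer loop
vertex -2.731 -1.987 2.364
vertex -3.019 -0.948 2.936
vertex -3.887 -1.596 2.374
endloop
endfacet
facet normal -0.306 -0.912 0.272
outer loop
vertex -2.731 -1.987 2.364
vertex -3.887 -1.596 2.374
vertex -3.409 -2.061 1.353
endloop
endfacet
facet normal 0.287 -0.950 -0.123
outer loop
vertex -2.731 -1.987 2.364
vertex -3.409 -2.061 1.353
vertex -2.246 -1.7 1.283
endloop
endfacet
facet normal 0.795 -0.570 0.205
outer loop
vertex -2.731 -1.987 2.364
vertex -2.246 -1.7 1.283
vertex -2.005 -1.012 2.261
endloop
endfacet
facet normal 0.523 0.412 0.746
outer loop
vertex -3.019 -0.948 2.936
vertex -2.005 -1.012 2.261
vertex -2.711 -0.019 2.207
endloop
endfacet
facet normal -0.579 0.071 0.812
outer loop
vertex -3.887 -1.596 2.374
vertex -3.019 -0.948 2.936
vertex -3.874 -0.38 2.277
endloop
endfacet
facet normal -0.807 -0.580 -0.114
outer loop
vertex -3.409 -2.061 1.353
vertex -3.887 -1.596 2.374
vertex -4.115 -1.068 1.299
endloop
endfacet
facet normal 0.154 -0.641 -0.752
outer loop
vertex -2.246 -1.7 1.283
vertex -3.409 -2.061 1.353
vertex -3.101 -1.132 0.624
endloop
endfacet
facet normal 0.975 -0.028 -0.221
outer loop
vertex -2.005 -1.012 2.261
vertex -2.246 -1.7 1.283
vertex -2.233 -0.484 1.186
endloop
endfacet

endsolid
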